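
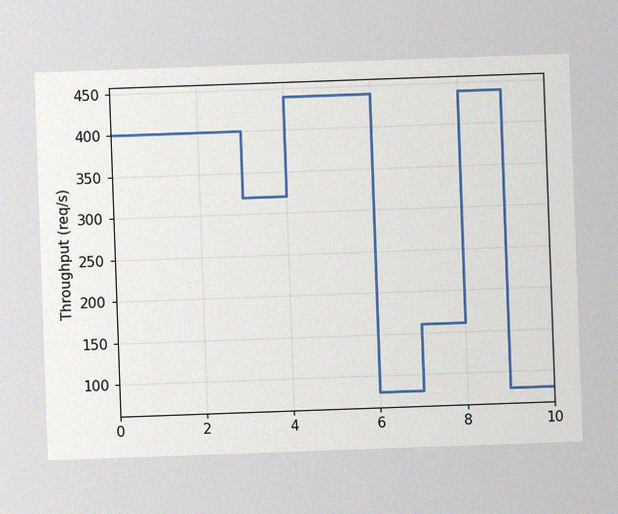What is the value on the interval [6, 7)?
80req/s

The chart is tilted about 2° counter-clockwise, with some photo noise. On [6, 7) the step sits at 80req/s.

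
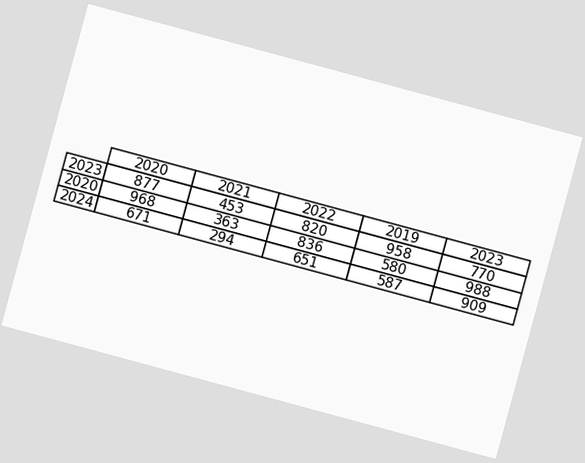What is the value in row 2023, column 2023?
The chart is tilted about 15° clockwise. The (2023, 2023) cell reads 770.

770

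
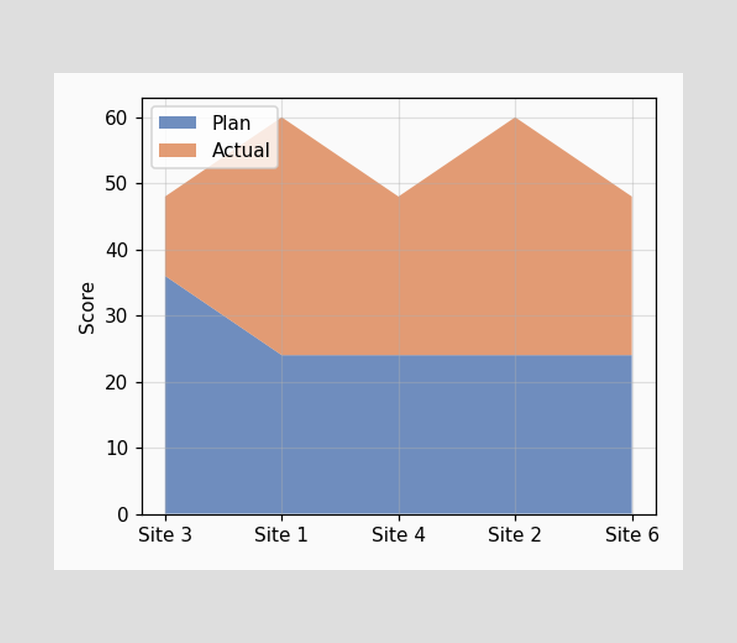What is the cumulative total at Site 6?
The stacked total at Site 6 reaches 48.

48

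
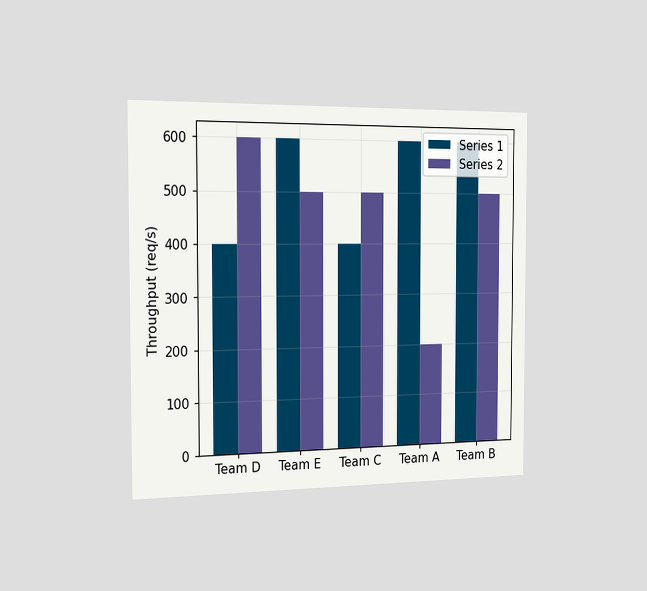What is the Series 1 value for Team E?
The chart is viewed slightly from the left. The Series 1 bar at Team E reaches 600req/s on the y-axis.

600req/s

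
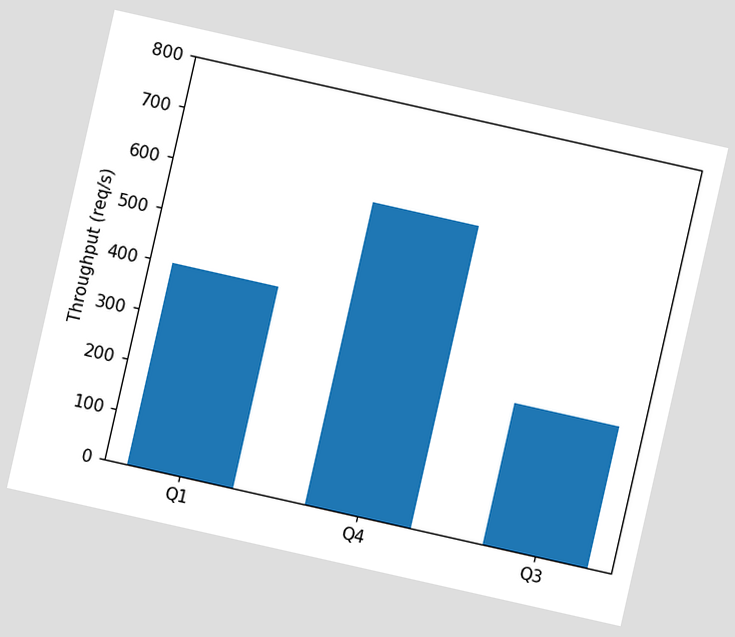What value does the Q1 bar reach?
The chart is tilted about 13° clockwise. Reading along the chart's y-axis, the Q1 bar reaches 400req/s.

400req/s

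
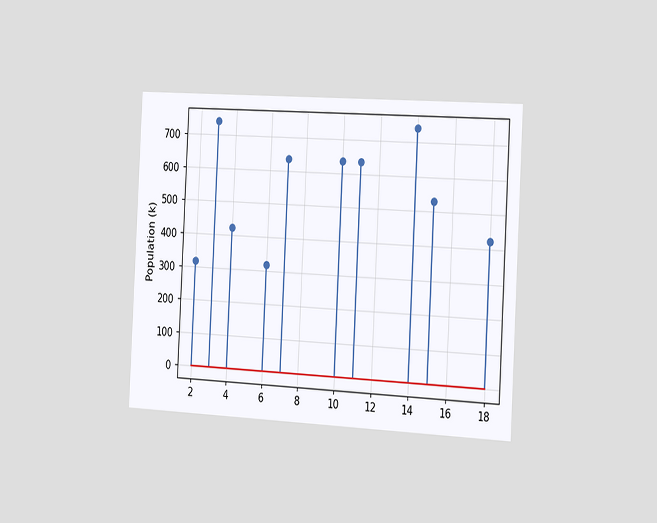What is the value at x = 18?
The chart is tilted about 3° clockwise and viewed slightly from the right. The stem at x=18 reaches 424k.

424k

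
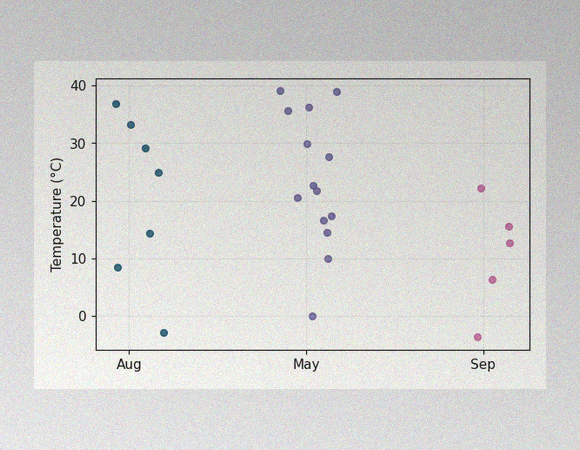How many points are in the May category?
14

The image has some photo noise and uneven lighting. Counting the markers in the May column gives 14.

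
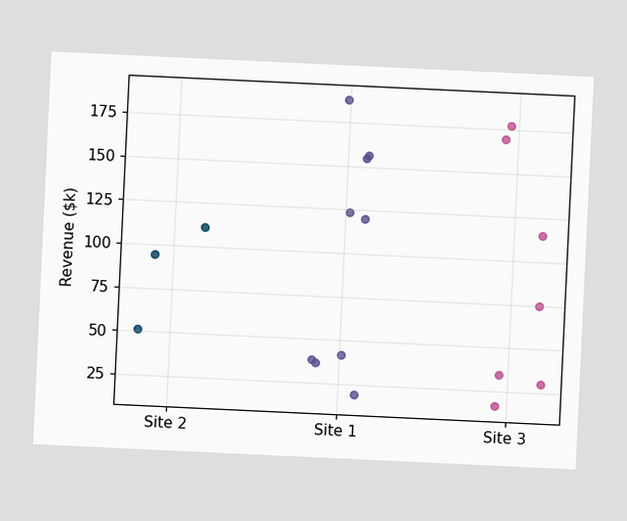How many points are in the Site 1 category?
The chart is tilted about 3° clockwise. Counting the markers in the Site 1 column gives 9.

9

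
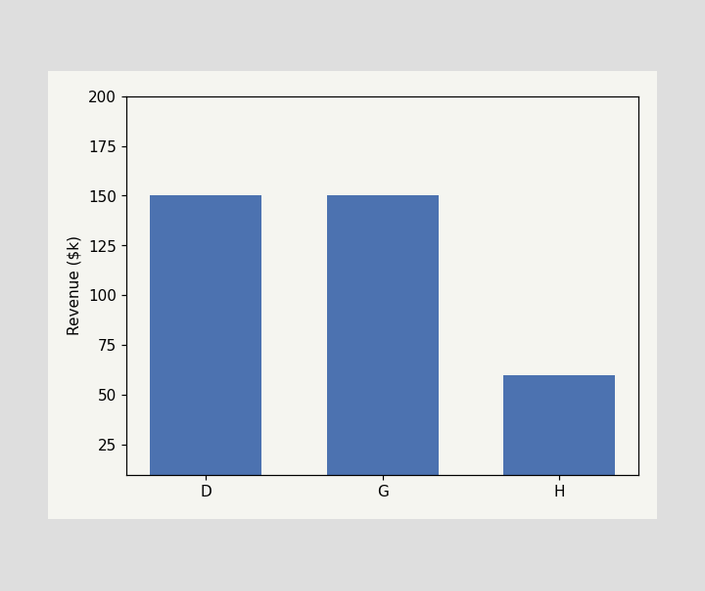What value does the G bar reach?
Reading along the chart's y-axis, the G bar reaches $150k.

$150k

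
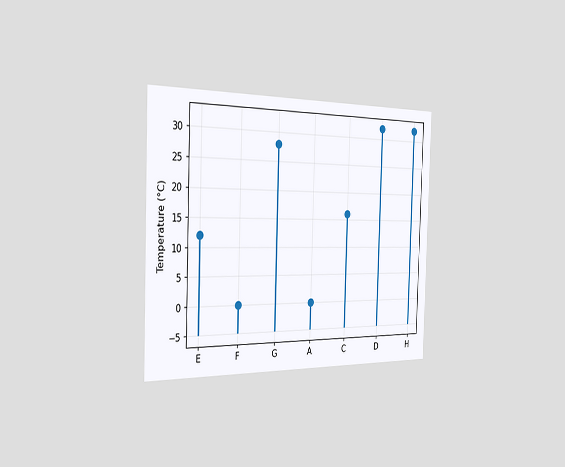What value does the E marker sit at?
The chart is viewed slightly from the left. The E marker sits at 12°C.

12°C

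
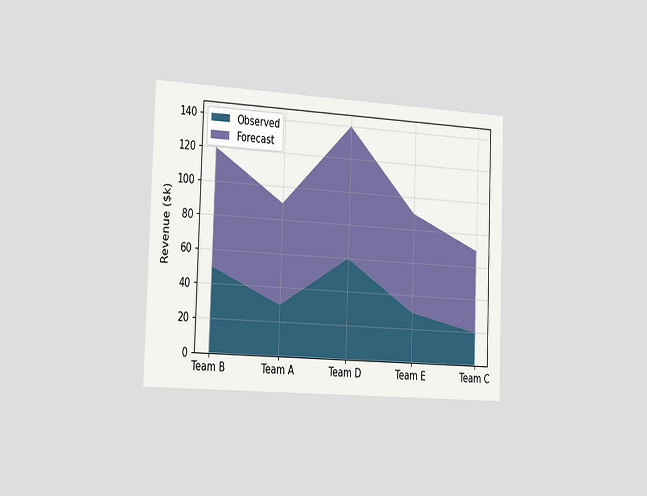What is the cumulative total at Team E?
The chart is tilted about 2° clockwise and viewed slightly from the left. The stacked total at Team E reaches $90k.

$90k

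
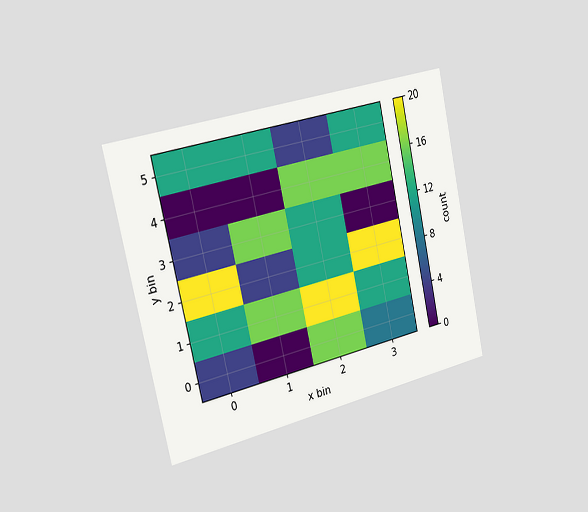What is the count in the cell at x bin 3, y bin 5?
12

The chart is tilted about 12° counter-clockwise and viewed slightly from the left. Matching the cell (3, 5) against the colorbar gives 12.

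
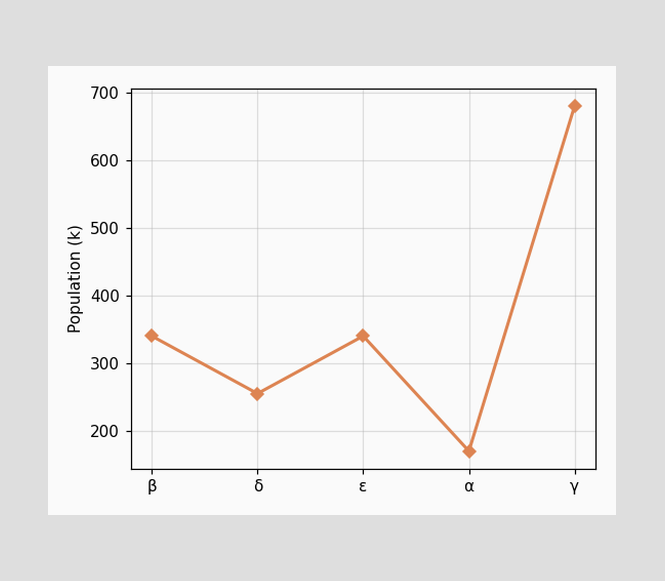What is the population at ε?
340k

At ε, the line is at 340k.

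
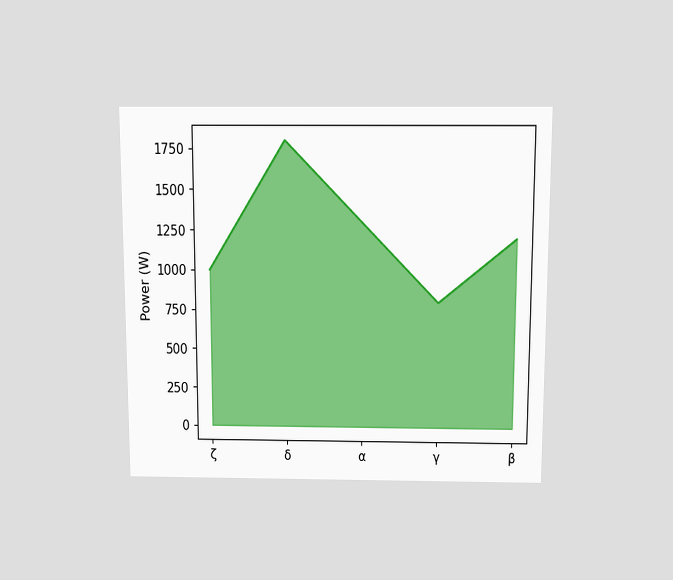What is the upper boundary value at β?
The chart is viewed slightly from above. At β the upper boundary is at 1200W.

1200W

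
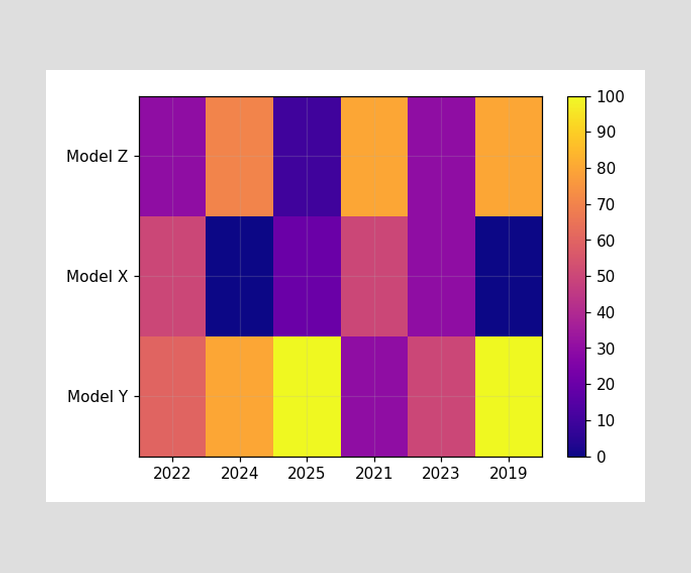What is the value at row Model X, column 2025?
Matching cell (Model X, 2025) against the colorbar gives 20.

20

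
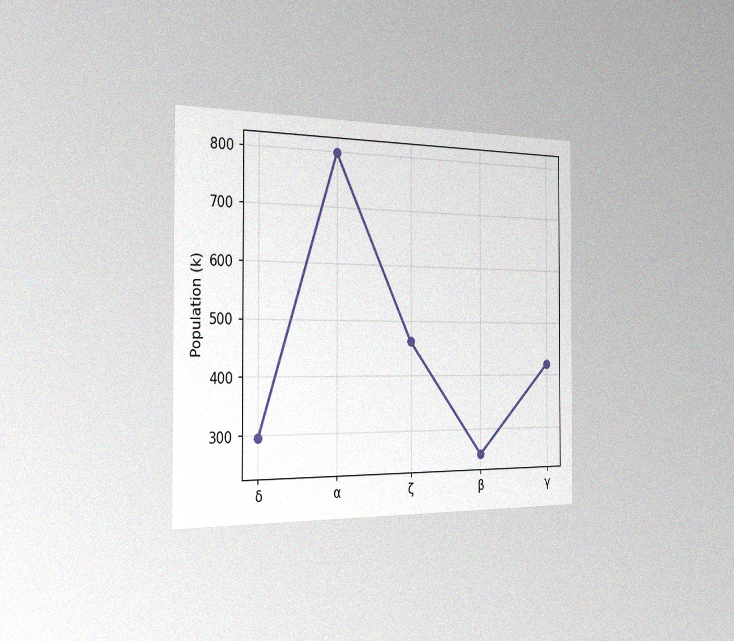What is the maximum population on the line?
The chart is viewed slightly from the left, with some photo noise. The highest point is at α, and reading across to the y-axis gives 798k.

798k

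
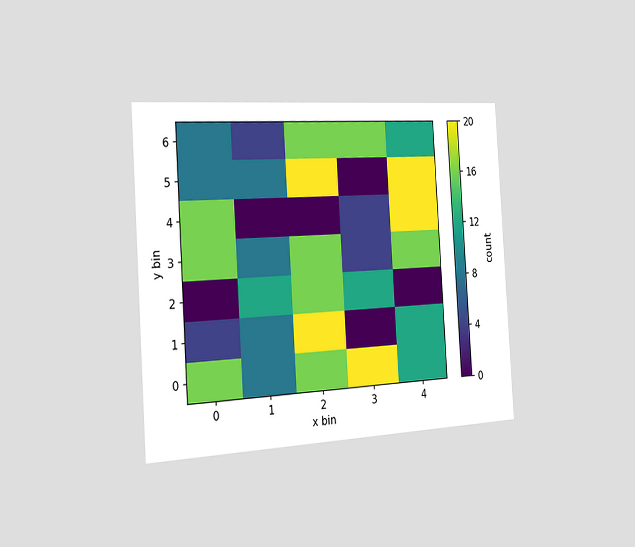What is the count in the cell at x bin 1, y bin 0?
8

The chart is tilted about 3° counter-clockwise and viewed slightly from the left. Matching the cell (1, 0) against the colorbar gives 8.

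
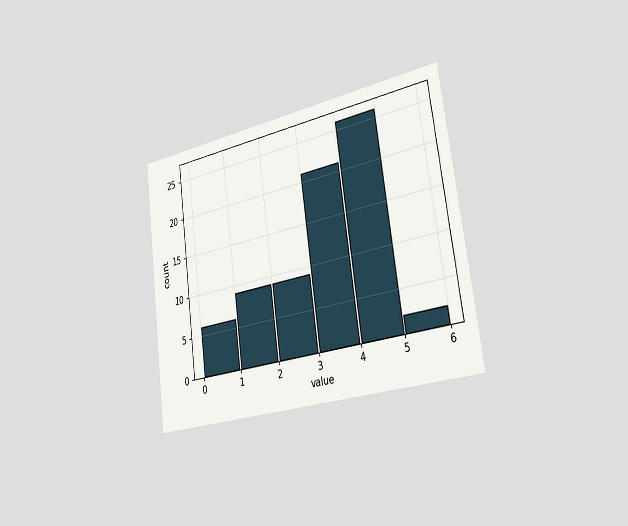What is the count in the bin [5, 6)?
The chart is tilted about 8° counter-clockwise and viewed slightly from the right. The [5, 6) bin has height 2.

2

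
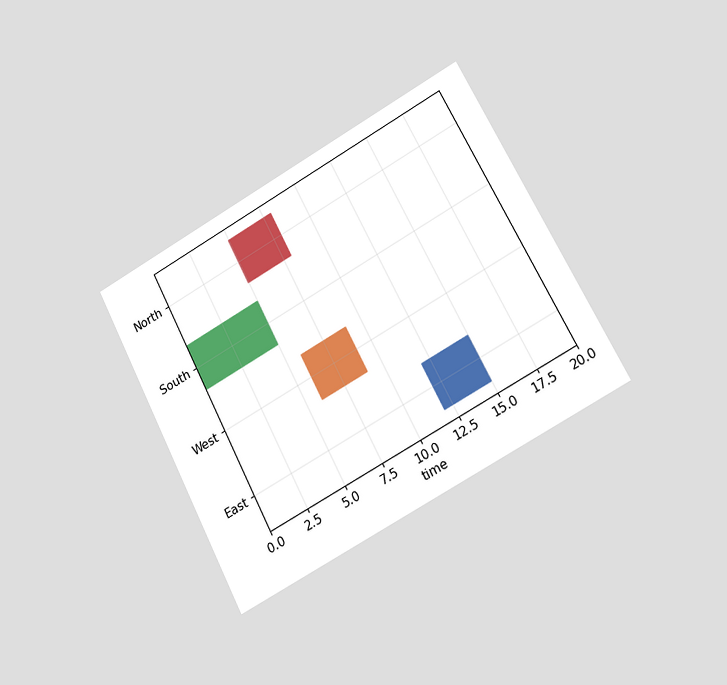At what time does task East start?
12

The chart is tilted about 27° counter-clockwise and viewed slightly from the right. The East bar begins at t=12.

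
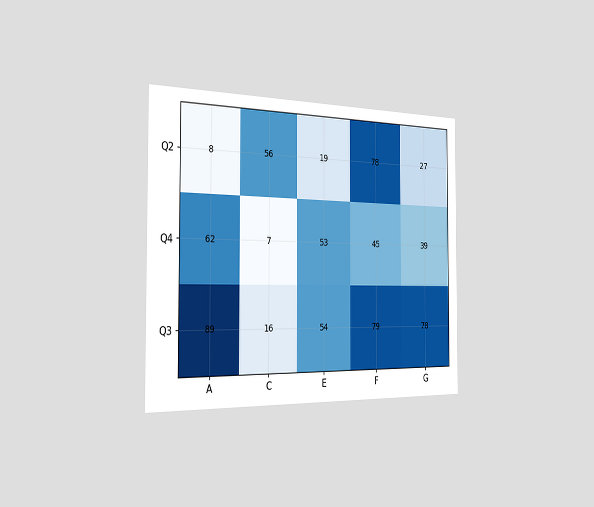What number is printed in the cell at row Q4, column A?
62

The chart is viewed slightly from the left. The (Q4, A) cell reads 62.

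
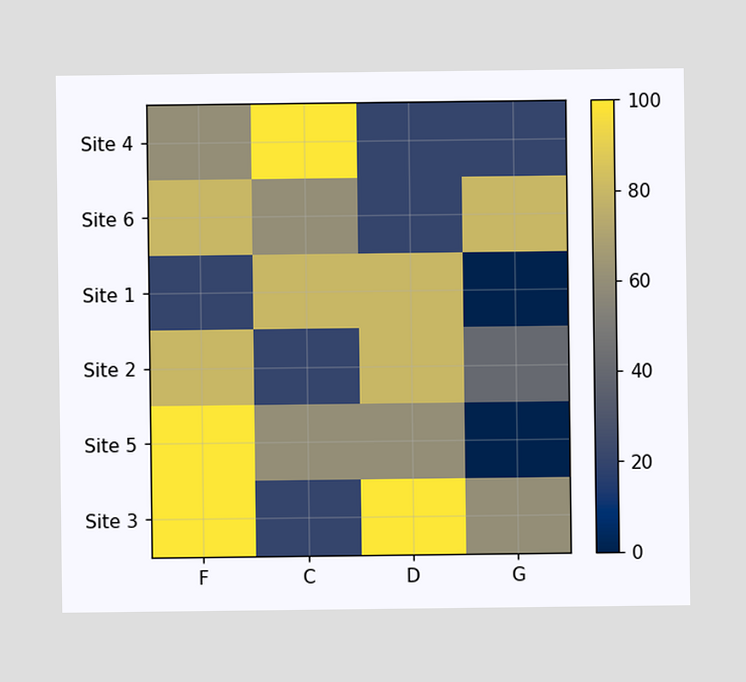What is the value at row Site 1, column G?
Matching cell (Site 1, G) against the colorbar gives 0.

0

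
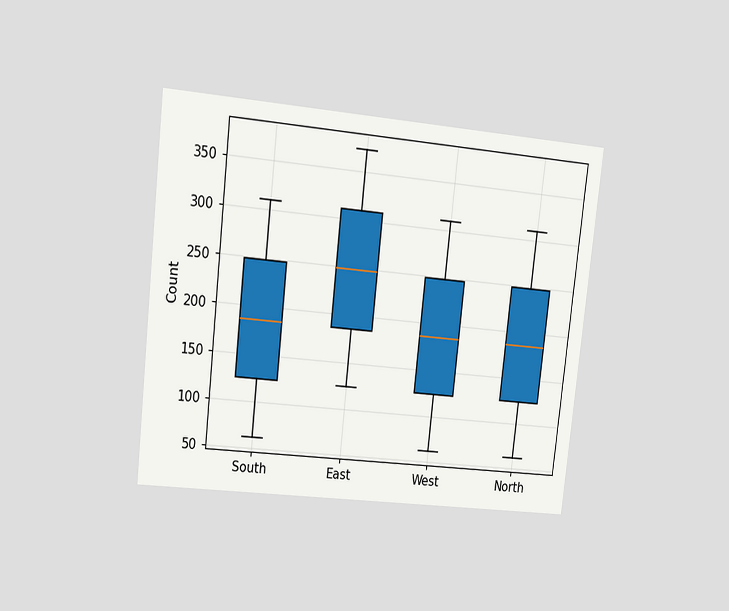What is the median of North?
186

The chart is tilted about 6° clockwise and viewed at a slight angle. The median line in the North box sits at 186.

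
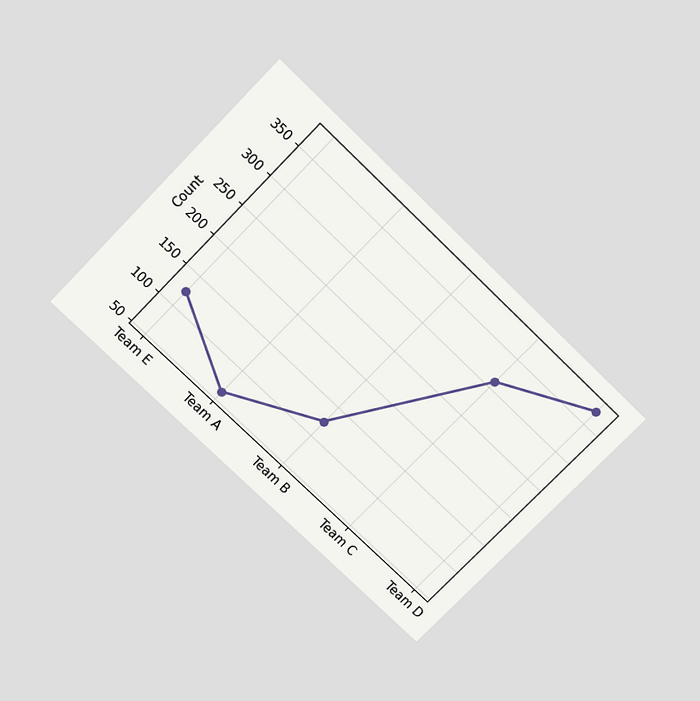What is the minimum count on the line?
The chart is tilted about 44° clockwise and viewed slightly from above. The lowest point is at Team A, and reading across to the y-axis gives 62.

62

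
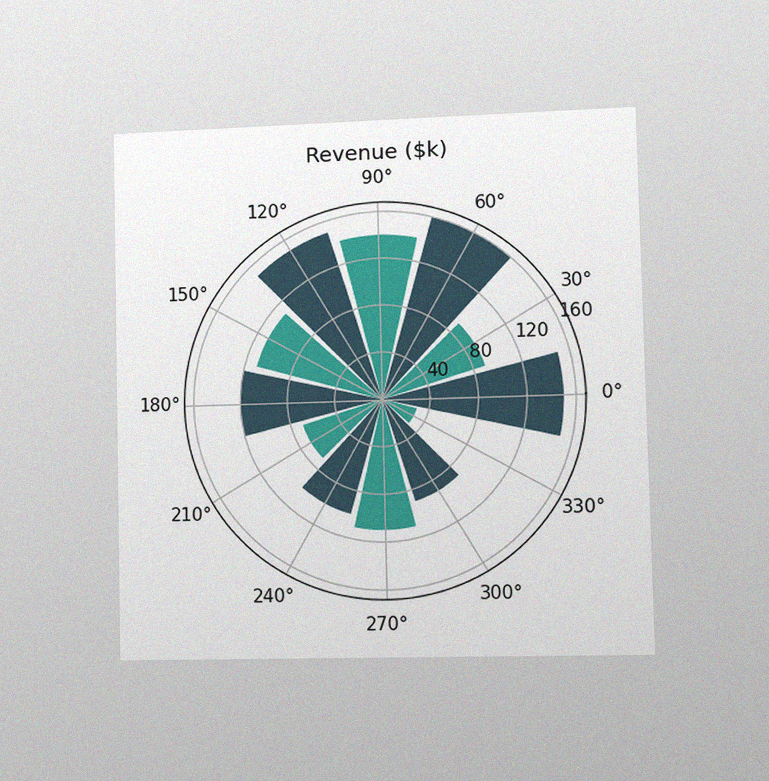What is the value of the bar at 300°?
$90k

The chart is viewed slightly from the right, with some photo noise. The bar at 300° reaches $90k on the radial axis.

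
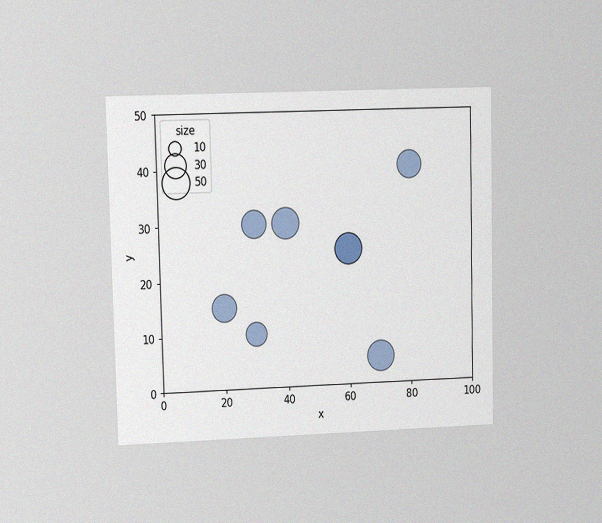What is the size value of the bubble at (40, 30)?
50

The chart is viewed at a slight angle, with some photo noise. Matching the bubble at (40, 30) against the size legend gives 50.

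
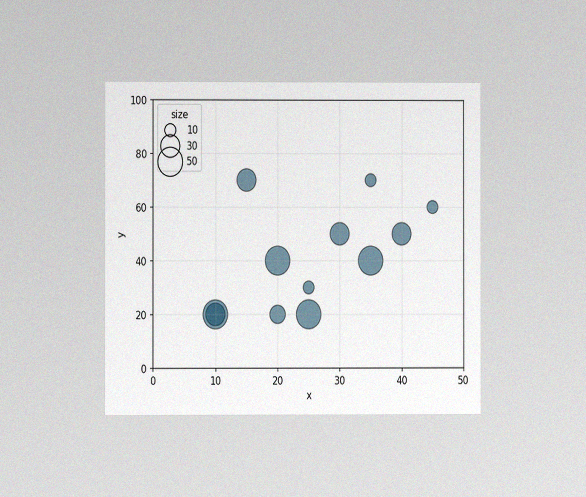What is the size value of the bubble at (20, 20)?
The chart is viewed at a slight angle, with some photo noise. Matching the bubble at (20, 20) against the size legend gives 20.

20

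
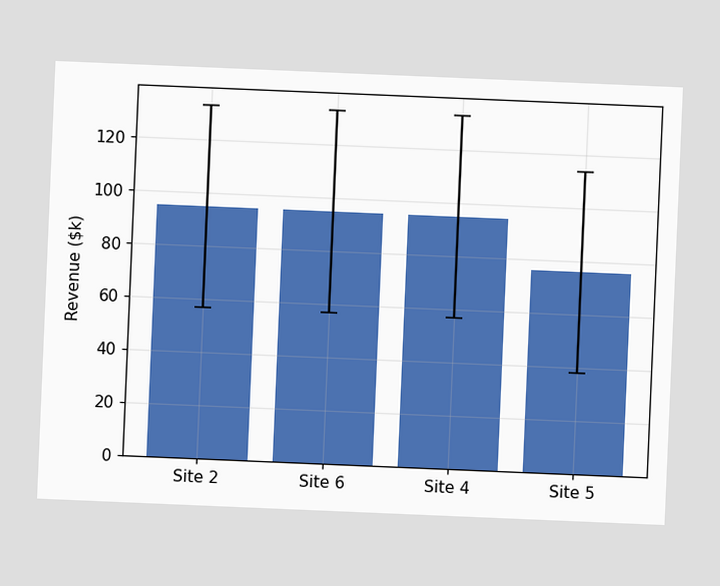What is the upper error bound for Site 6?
$133k

The chart is tilted about 2° clockwise. The Site 6 bar's upper whisker reaches $133k.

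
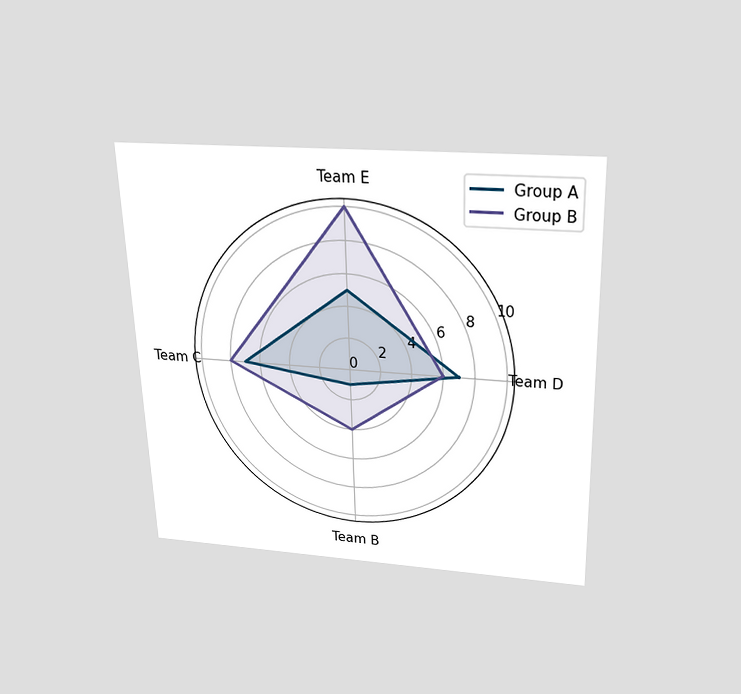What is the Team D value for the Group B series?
The chart is viewed slightly from above. On the Team D axis, Group B reaches 6.

6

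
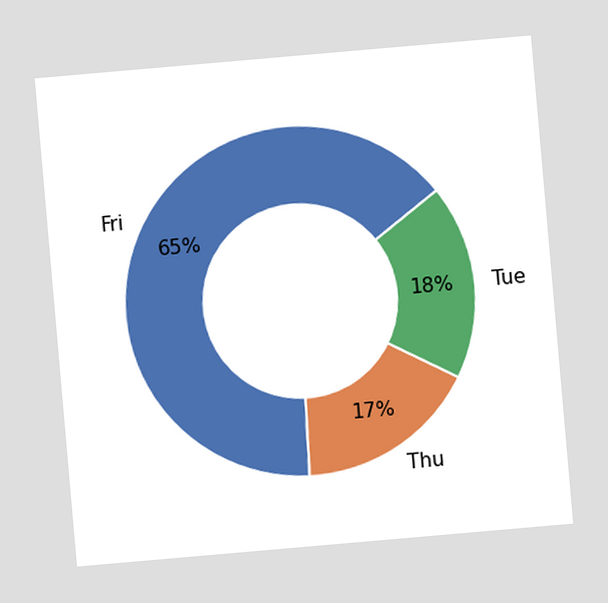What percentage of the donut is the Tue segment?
18%

The chart is tilted about 5° counter-clockwise. The Tue segment takes up 18% of the ring.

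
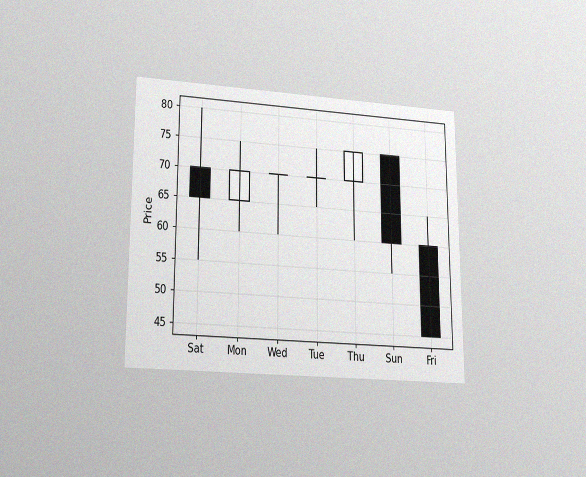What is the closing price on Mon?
70

The chart is viewed at a slight angle, with some photo noise. The Mon candle closes at 70.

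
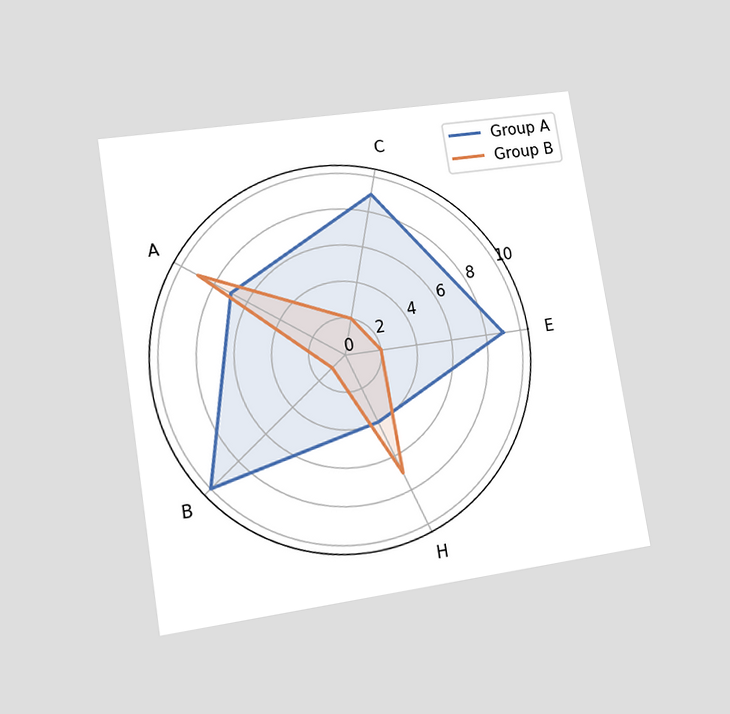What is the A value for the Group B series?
The chart is tilted about 9° counter-clockwise and viewed at a slight angle. On the A axis, Group B reaches 9.

9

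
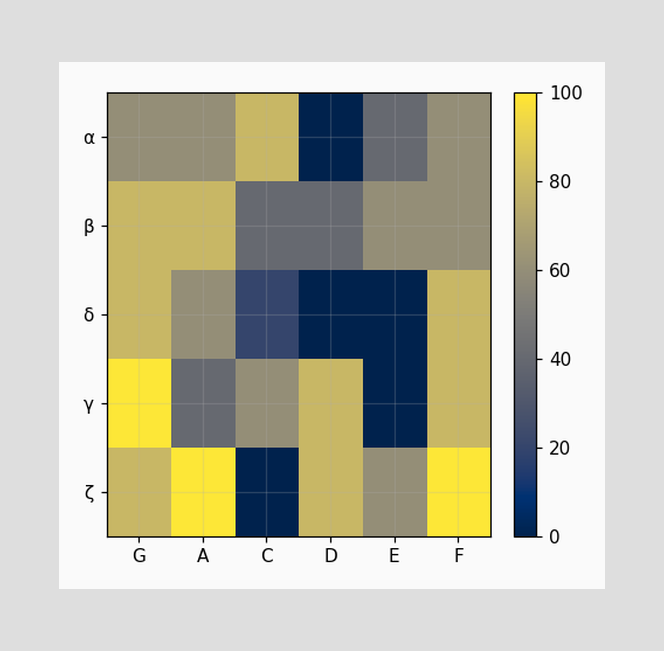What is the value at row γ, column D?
80

Matching cell (γ, D) against the colorbar gives 80.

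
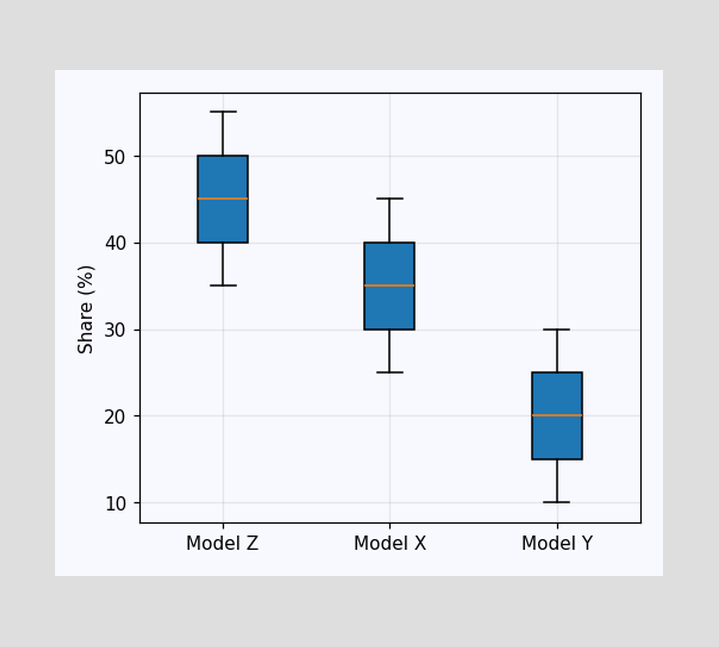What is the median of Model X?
The median line in the Model X box sits at 35%.

35%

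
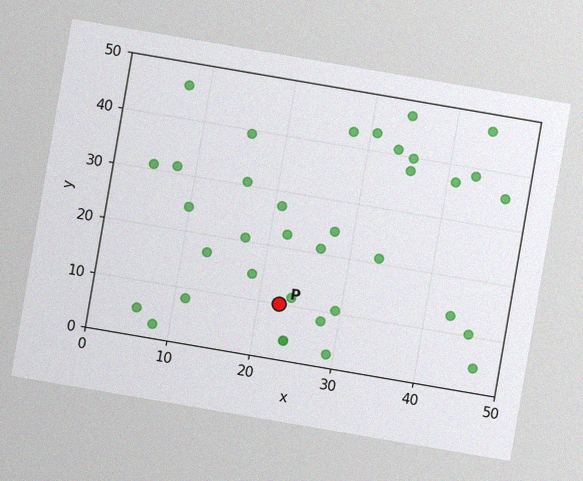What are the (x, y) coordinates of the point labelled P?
(22.5, 10)

The chart is tilted about 10° clockwise, with some photo noise. Following the gridlines from P to each axis, P sits at (22.5, 10).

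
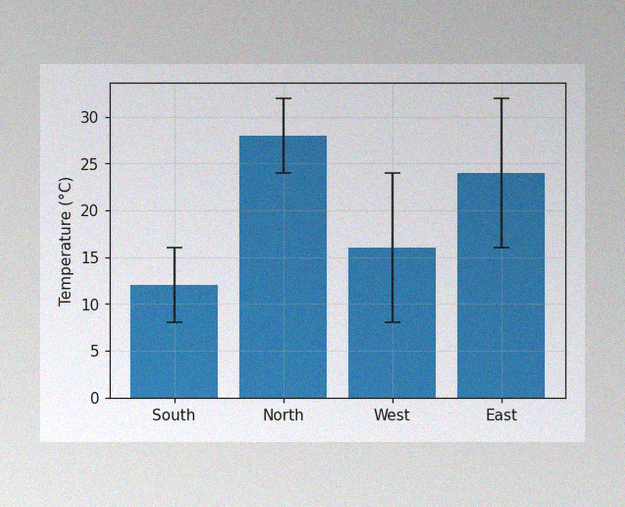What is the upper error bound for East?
The image has some photo noise and uneven lighting. The East bar's upper whisker reaches 32°C.

32°C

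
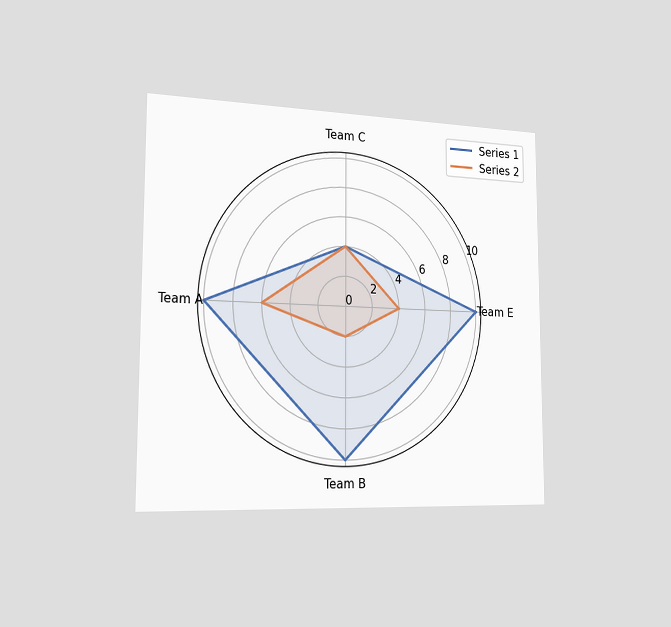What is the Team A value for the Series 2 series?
The chart is viewed slightly from the left. On the Team A axis, Series 2 reaches 6.

6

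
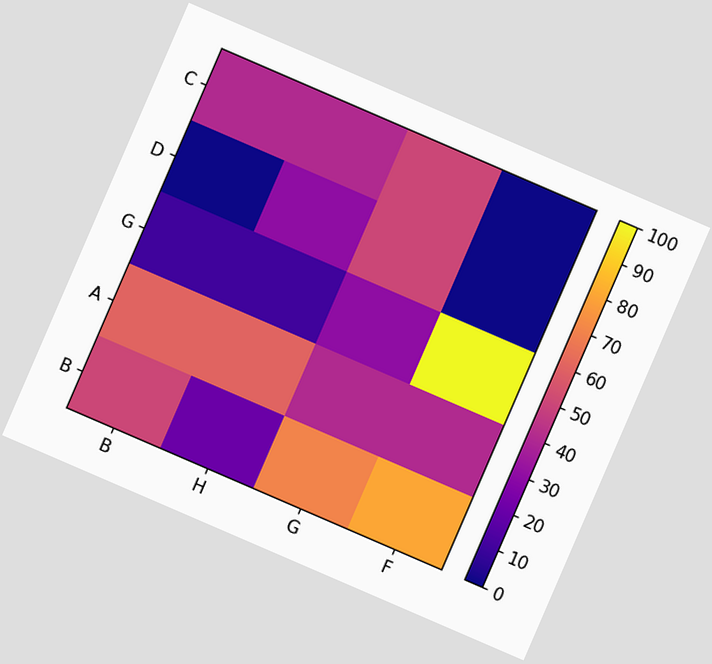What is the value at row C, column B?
40

The chart is tilted about 23° clockwise. Matching cell (C, B) against the colorbar gives 40.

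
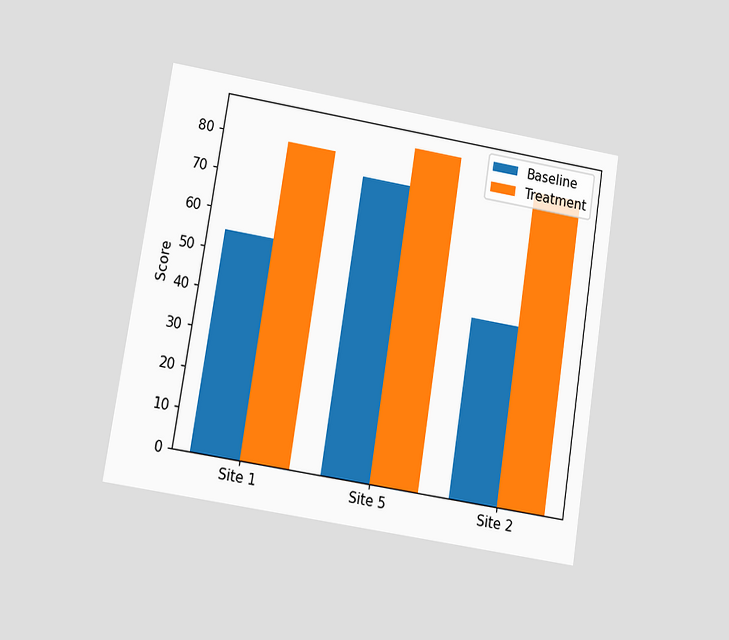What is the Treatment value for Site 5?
The chart is tilted about 9° clockwise and viewed at a slight angle. The Treatment bar at Site 5 reaches 85 on the y-axis.

85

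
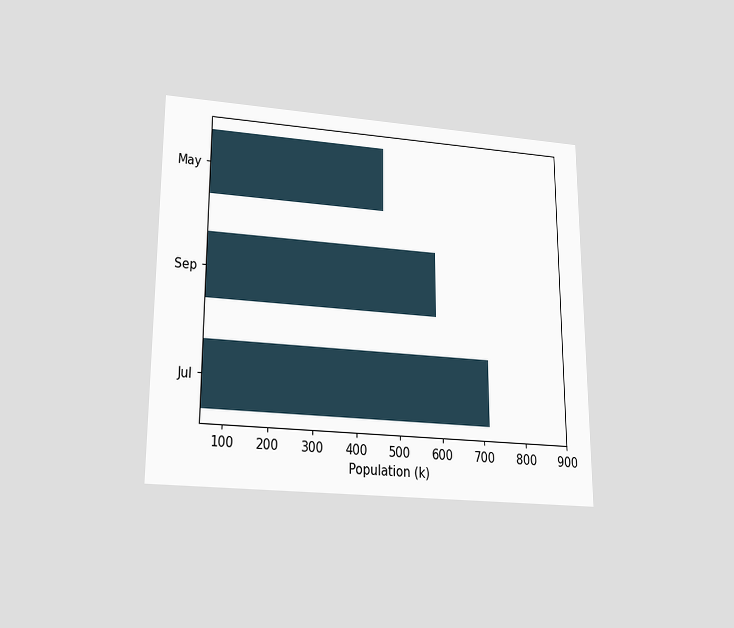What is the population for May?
462k

The chart is viewed slightly from below. Reading along the chart's x-axis, the May bar reaches 462k.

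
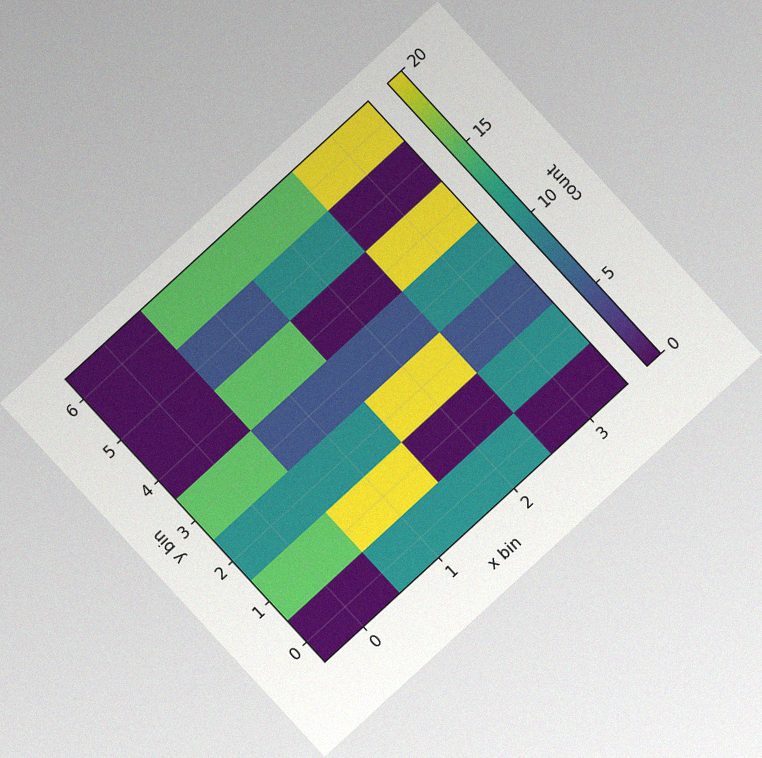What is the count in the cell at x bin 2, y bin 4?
0

The chart is tilted about 43° counter-clockwise, with some photo noise. Matching the cell (2, 4) against the colorbar gives 0.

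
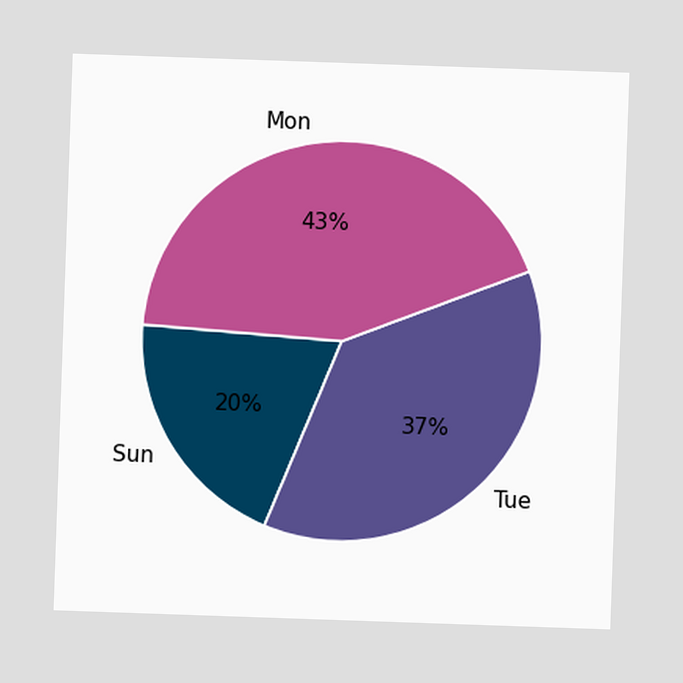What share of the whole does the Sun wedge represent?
20%

The Sun slice takes up 20% of the pie.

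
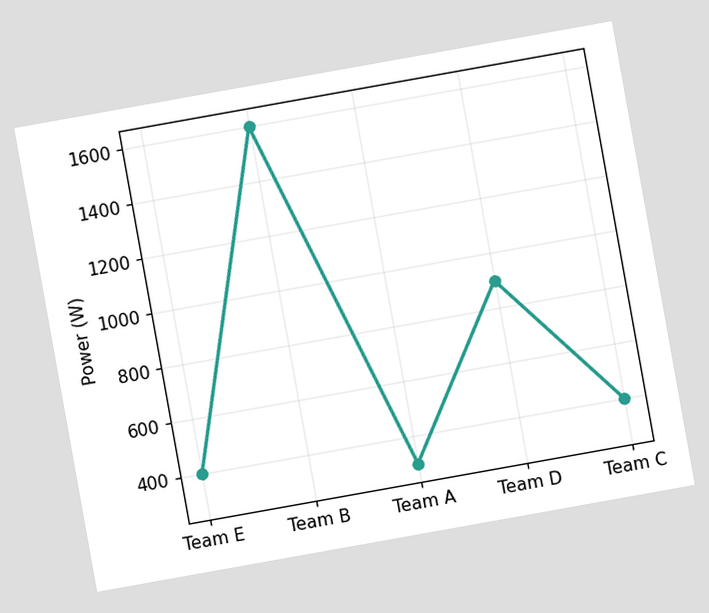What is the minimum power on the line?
The chart is tilted about 10° counter-clockwise. The lowest point is at Team A, and reading across to the y-axis gives 300W.

300W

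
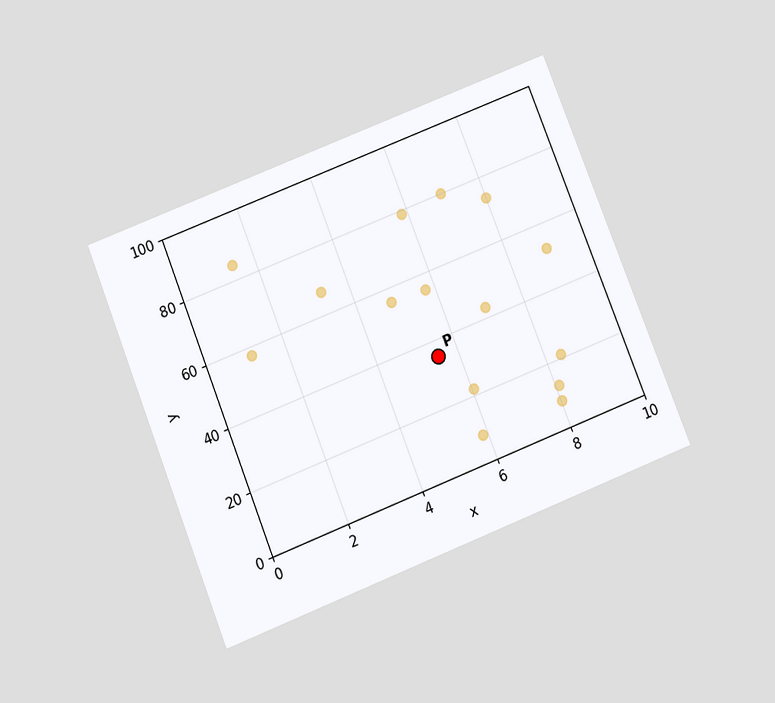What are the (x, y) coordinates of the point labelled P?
The chart is tilted about 22° counter-clockwise and viewed slightly from below. Following the gridlines from P to each axis, P sits at (5.5, 35).

(5.5, 35)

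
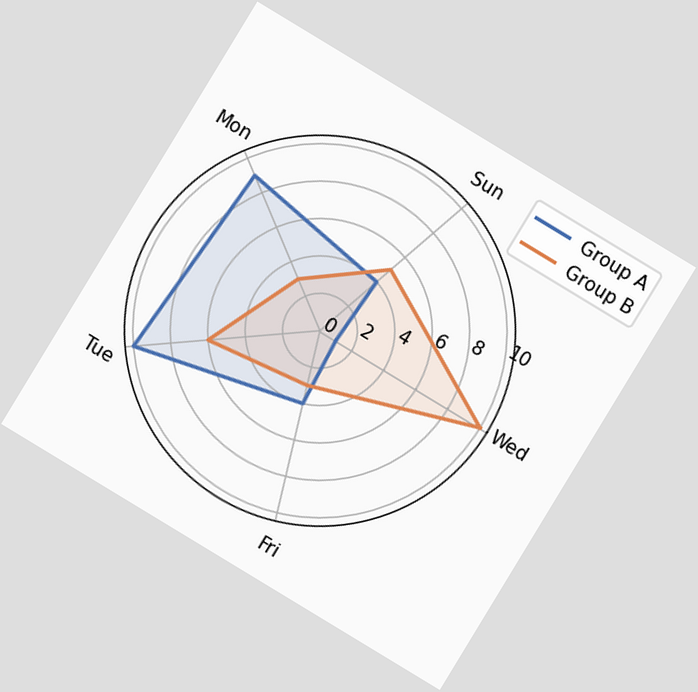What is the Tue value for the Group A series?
The chart is tilted about 31° clockwise. On the Tue axis, Group A reaches 10.

10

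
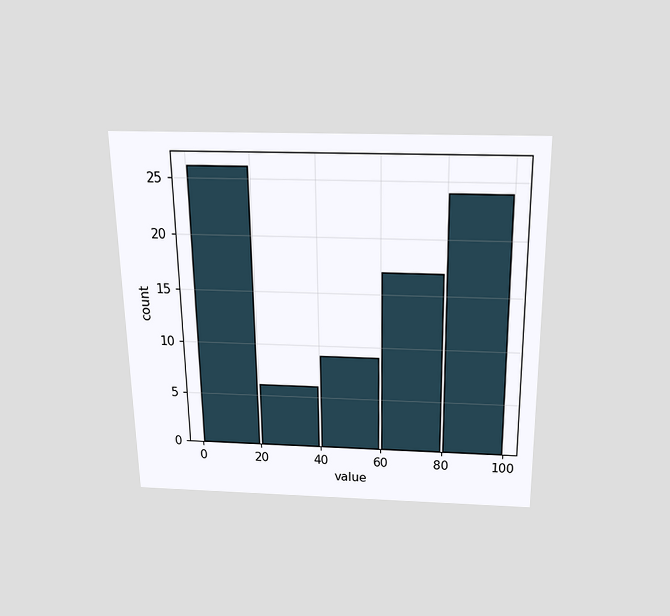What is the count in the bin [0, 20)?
The chart is viewed slightly from above. The [0, 20) bin has height 26.

26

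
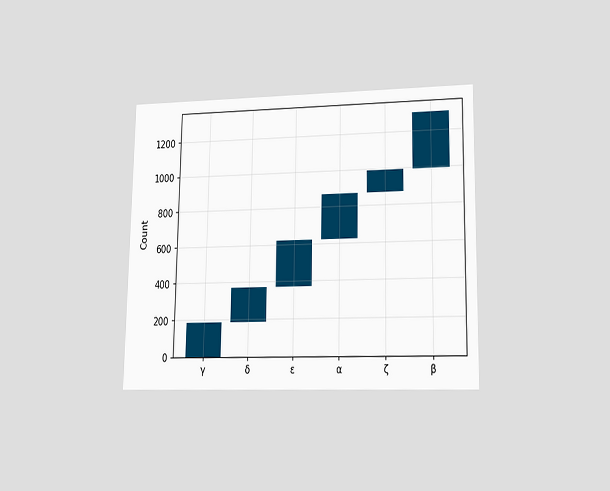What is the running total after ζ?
The chart is viewed at a slight angle. After ζ the running total reaches 992.

992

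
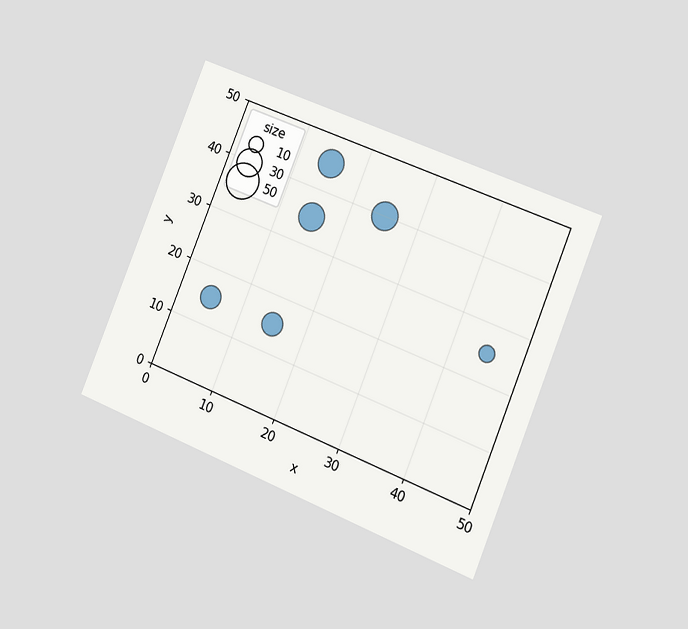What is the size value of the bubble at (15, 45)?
The chart is tilted about 22° clockwise and viewed at a slight angle. Matching the bubble at (15, 45) against the size legend gives 30.

30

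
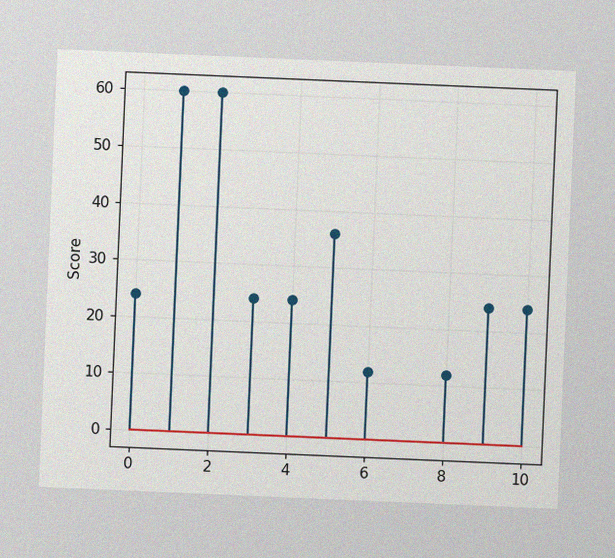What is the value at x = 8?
12

The chart is tilted about 2° clockwise, with some photo noise. The stem at x=8 reaches 12.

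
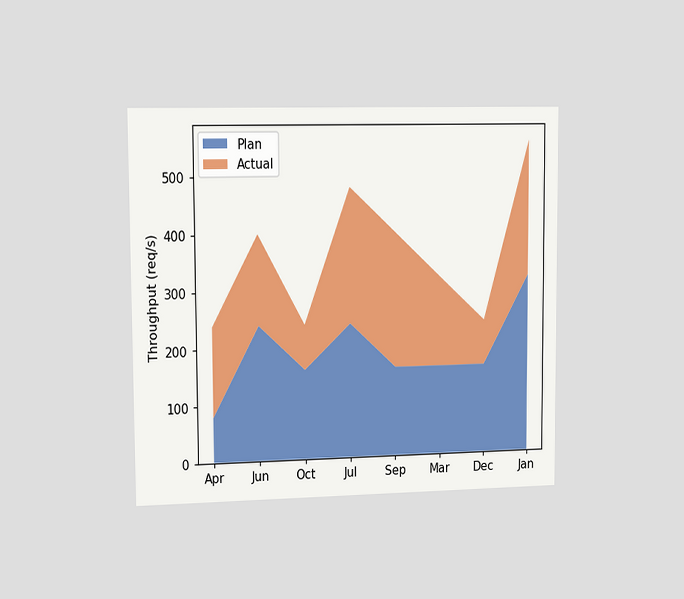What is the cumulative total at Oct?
The chart is viewed slightly from the left. The stacked total at Oct reaches 240req/s.

240req/s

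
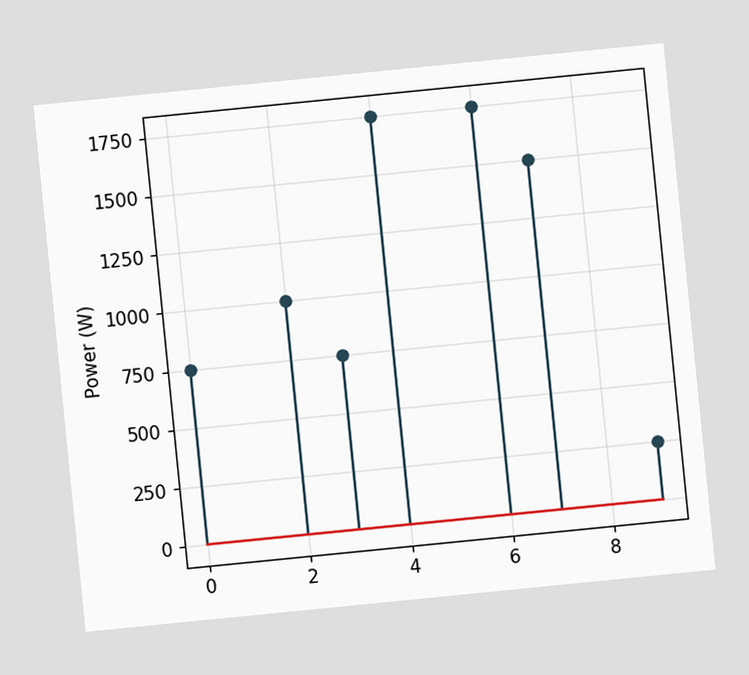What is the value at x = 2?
1000W

The chart is tilted about 6° counter-clockwise. The stem at x=2 reaches 1000W.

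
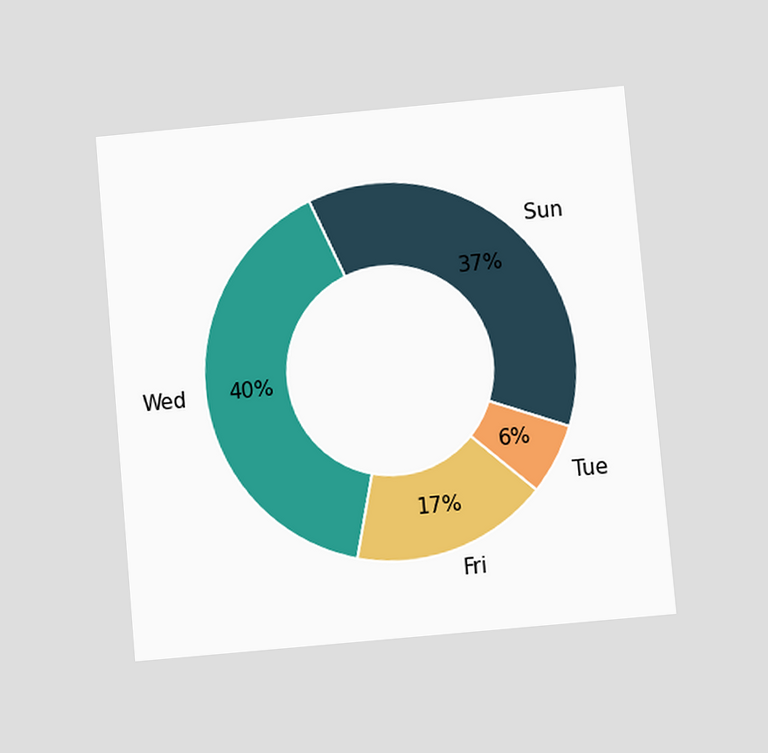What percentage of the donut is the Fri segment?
The chart is tilted about 5° counter-clockwise and viewed at a slight angle. The Fri segment takes up 17% of the ring.

17%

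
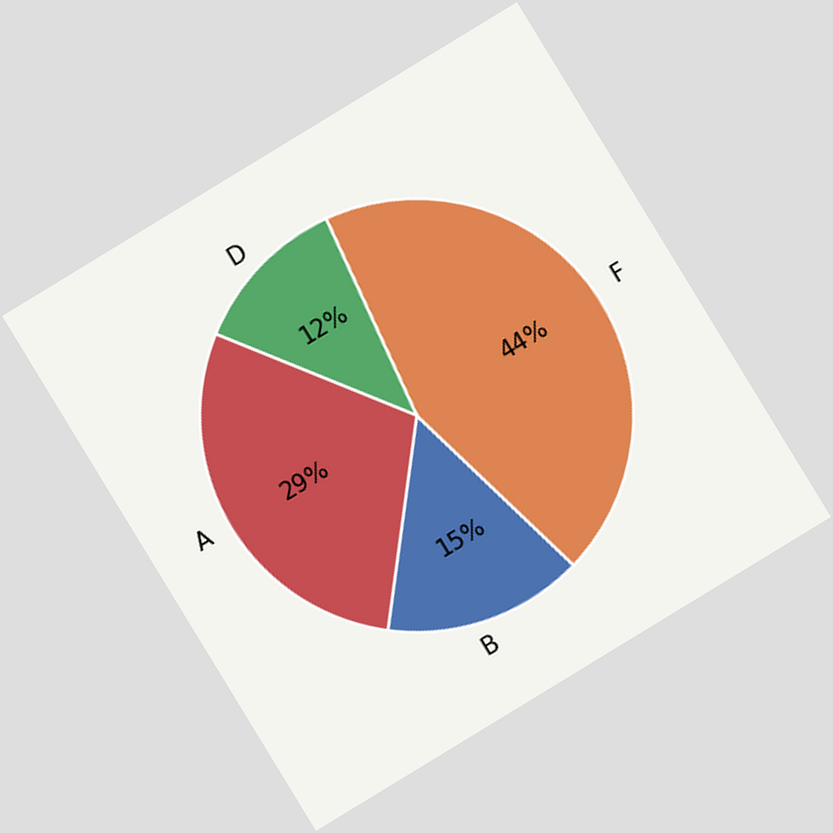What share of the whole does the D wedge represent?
The chart is tilted about 31° counter-clockwise. The D slice takes up 12% of the pie.

12%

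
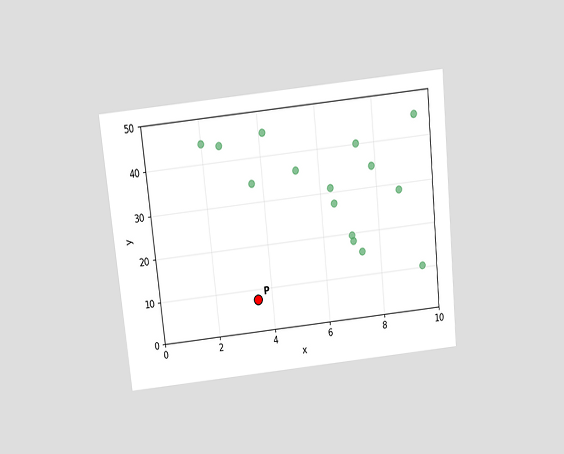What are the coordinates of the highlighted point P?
The chart is tilted about 6° counter-clockwise and viewed slightly from above. Following the gridlines from P to each axis, P sits at (3.5, 7.5).

(3.5, 7.5)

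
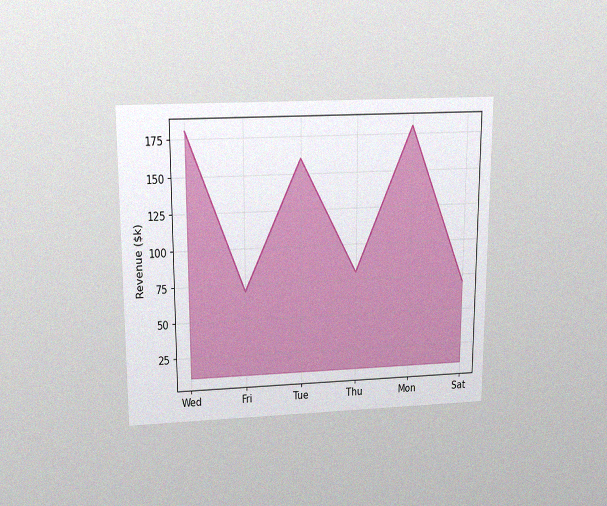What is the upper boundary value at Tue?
The chart is viewed slightly from above, with some photo noise. At Tue the upper boundary is at $160k.

$160k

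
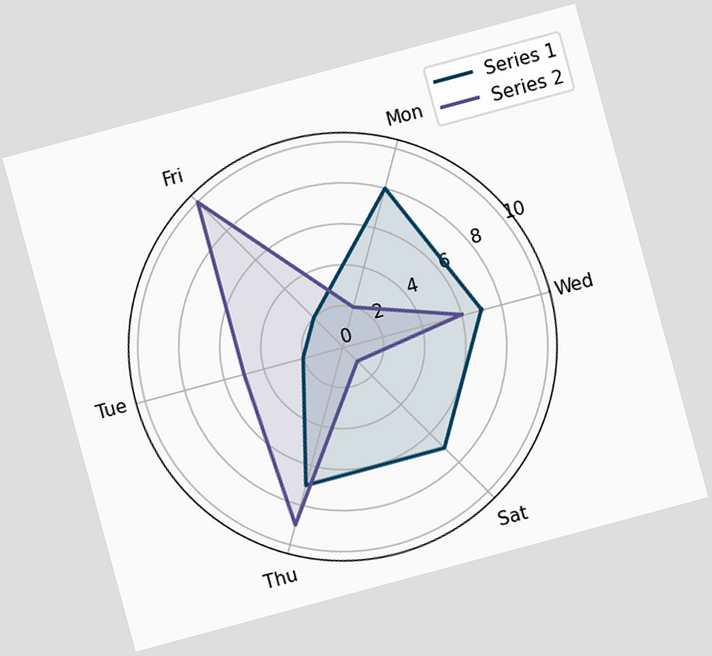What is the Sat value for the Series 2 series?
The chart is tilted about 15° counter-clockwise. On the Sat axis, Series 2 reaches 1.

1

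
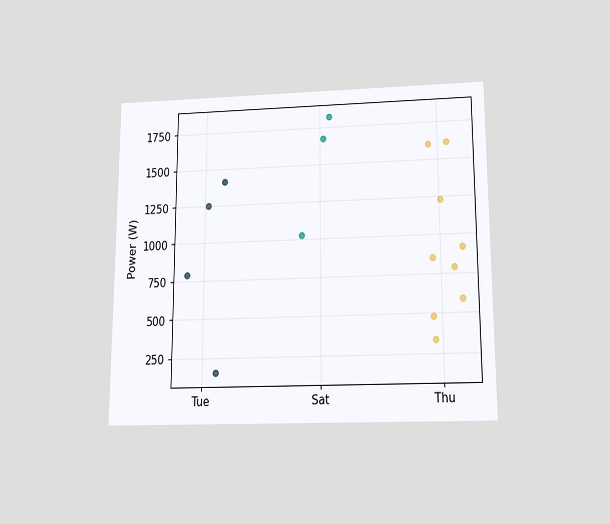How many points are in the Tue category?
The chart is viewed slightly from below. Counting the markers in the Tue column gives 4.

4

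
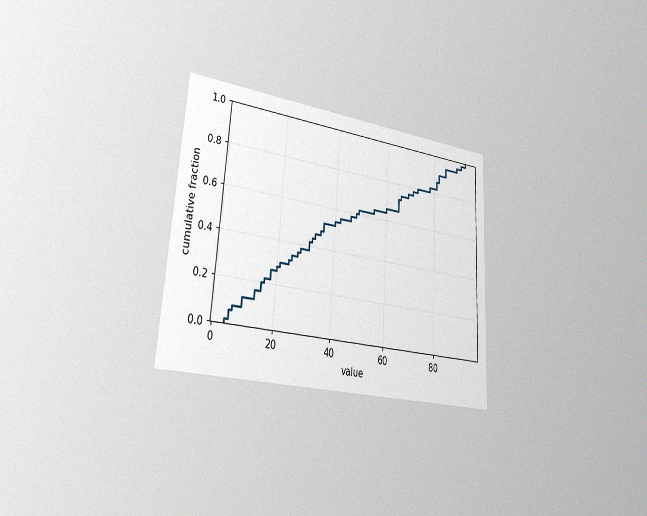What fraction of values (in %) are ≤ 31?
42%

The chart is tilted about 3° clockwise and viewed slightly from the left, with some photo noise. At x=31 the ECDF step is at 42%.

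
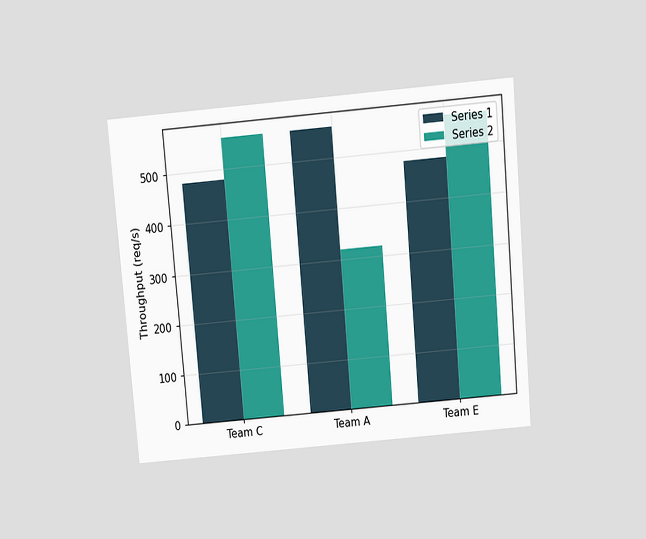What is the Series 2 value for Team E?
The chart is tilted about 5° counter-clockwise and viewed slightly from above. The Series 2 bar at Team E reaches 560req/s on the y-axis.

560req/s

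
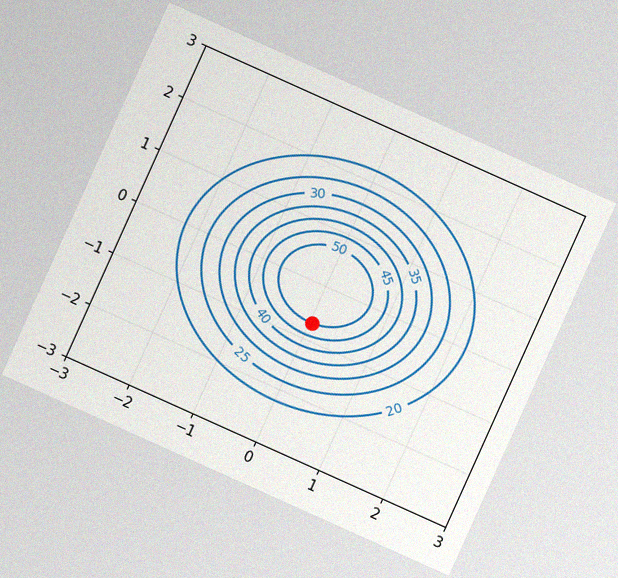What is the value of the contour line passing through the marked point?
50

The chart is tilted about 24° clockwise, with some photo noise. The marked point sits on the contour labelled 50.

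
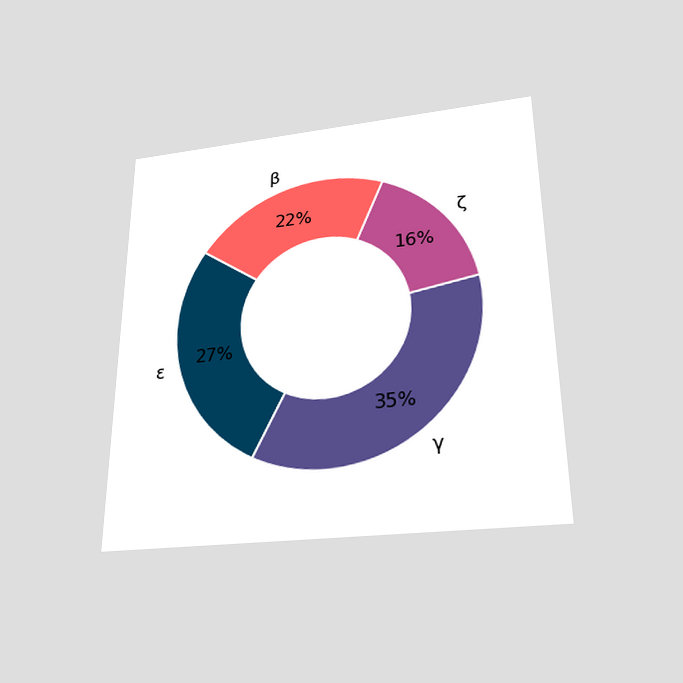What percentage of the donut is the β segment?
The chart is viewed slightly from below. The β segment takes up 22% of the ring.

22%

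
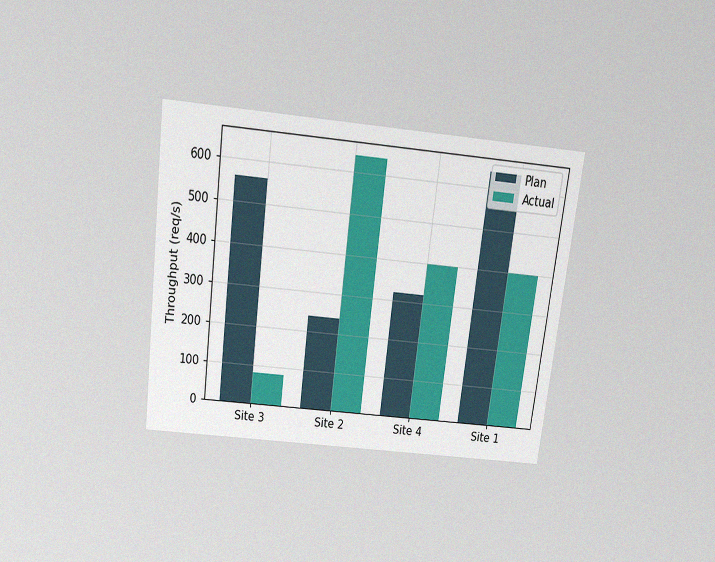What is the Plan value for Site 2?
240req/s

The chart is tilted about 7° clockwise and viewed slightly from above, with some photo noise. The Plan bar at Site 2 reaches 240req/s on the y-axis.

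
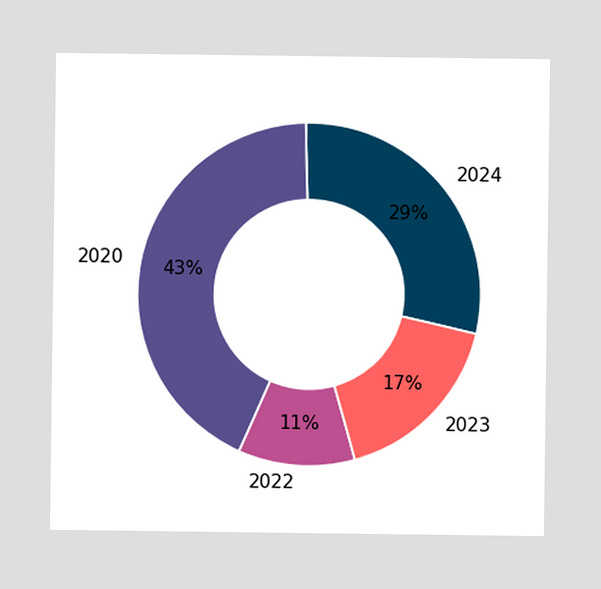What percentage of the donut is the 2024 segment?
29%

The 2024 segment takes up 29% of the ring.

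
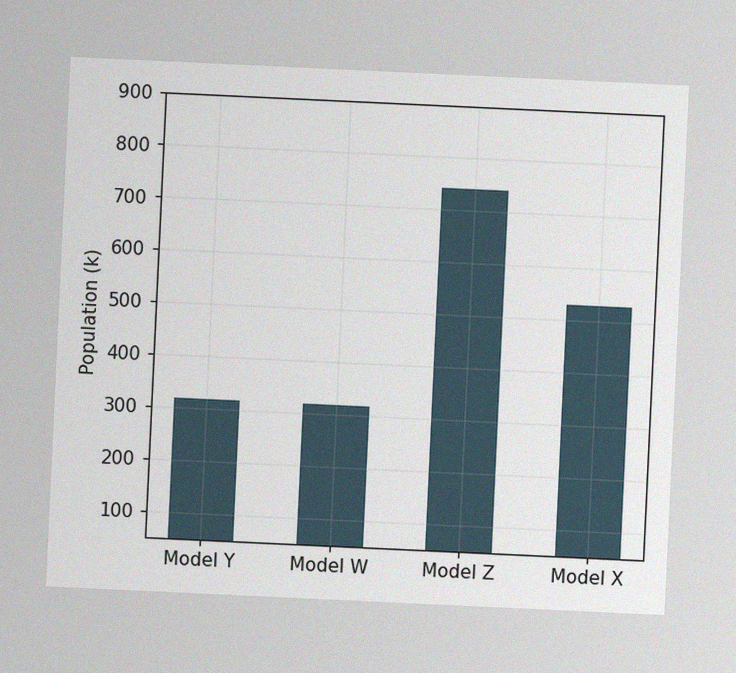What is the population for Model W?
The chart is tilted about 3° clockwise, with some photo noise. Reading along the chart's y-axis, the Model W bar reaches 318k.

318k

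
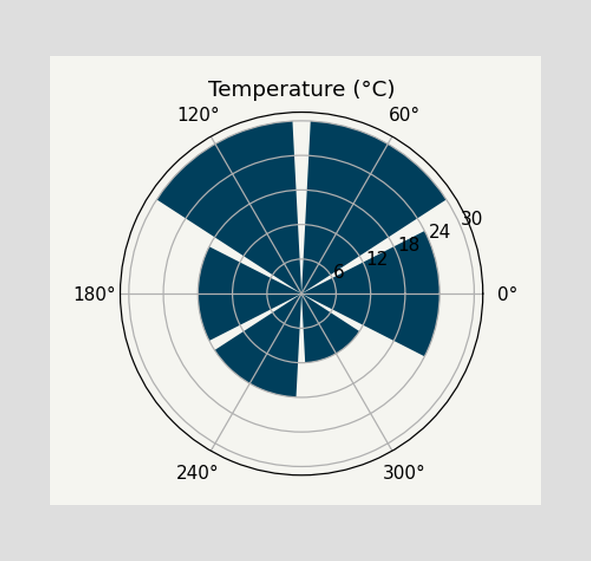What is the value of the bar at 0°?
24°C

The bar at 0° reaches 24°C on the radial axis.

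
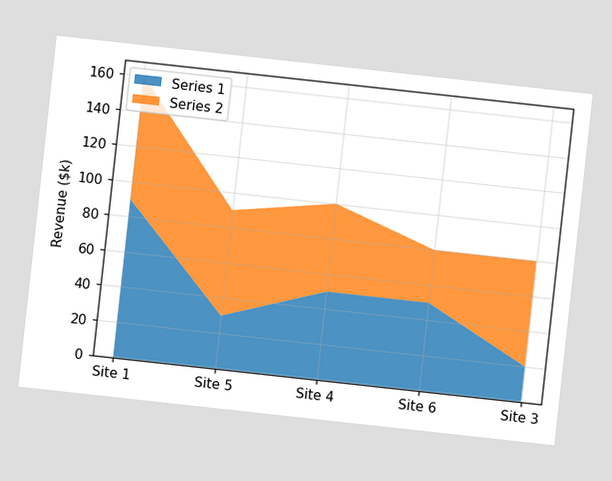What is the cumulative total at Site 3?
The chart is tilted about 6° clockwise. The stacked total at Site 3 reaches $80k.

$80k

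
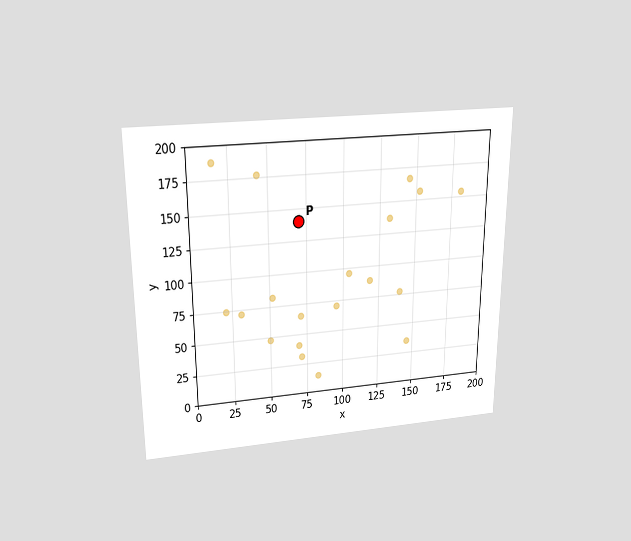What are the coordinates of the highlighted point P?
The chart is viewed slightly from above. Following the gridlines from P to each axis, P sits at (70, 140).

(70, 140)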